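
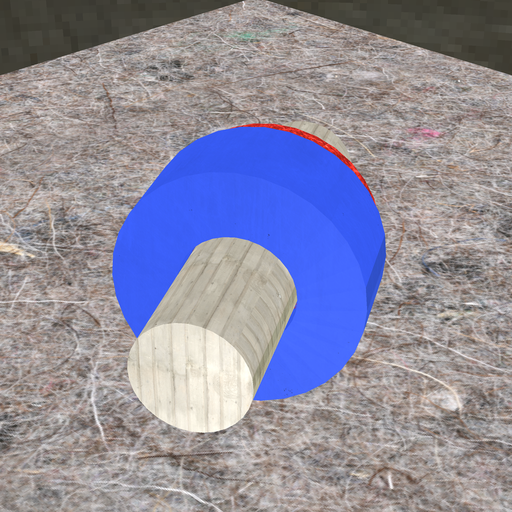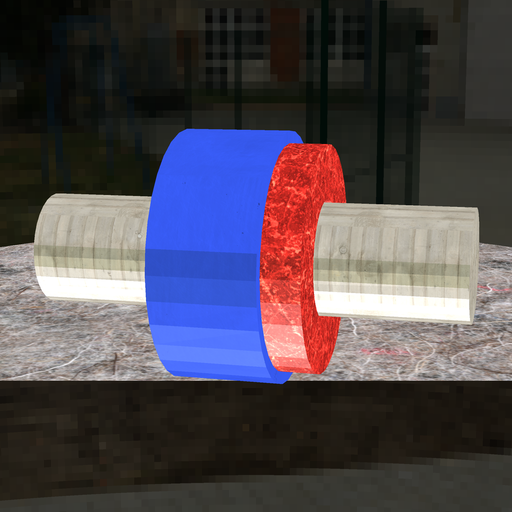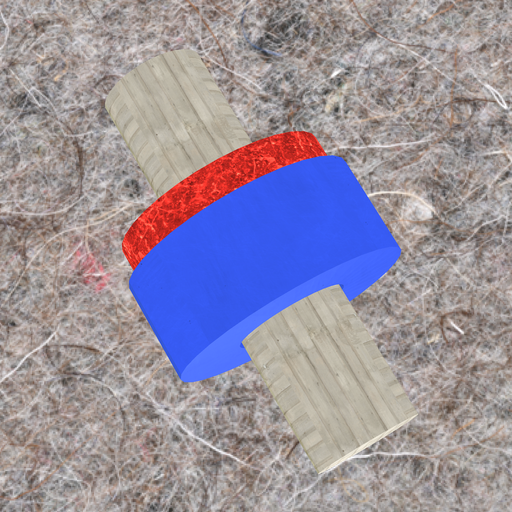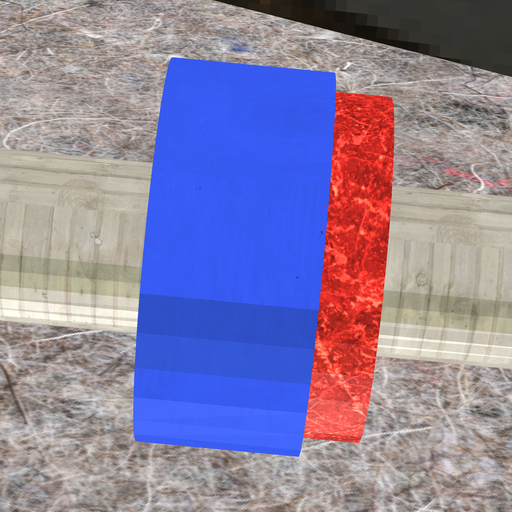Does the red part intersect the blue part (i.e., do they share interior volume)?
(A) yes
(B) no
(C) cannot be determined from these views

(A) yes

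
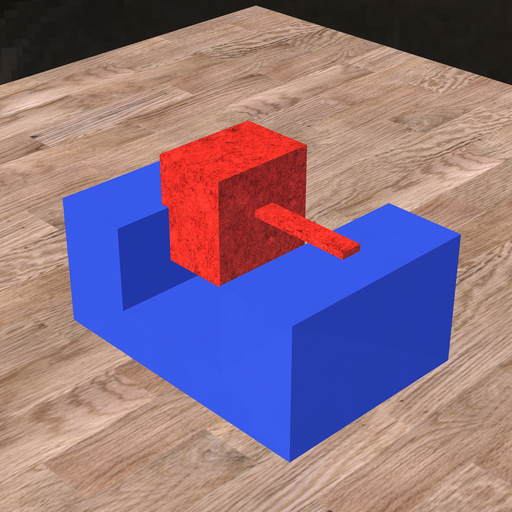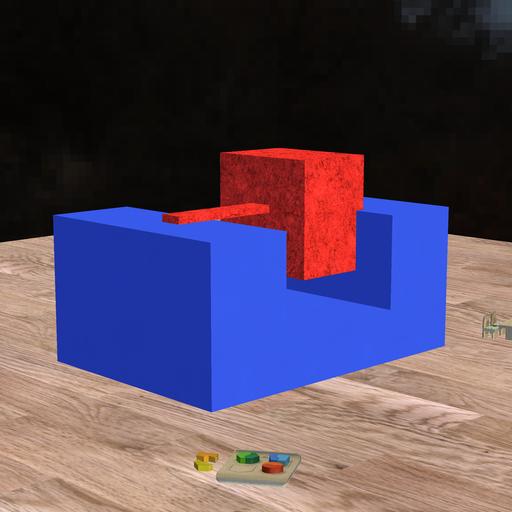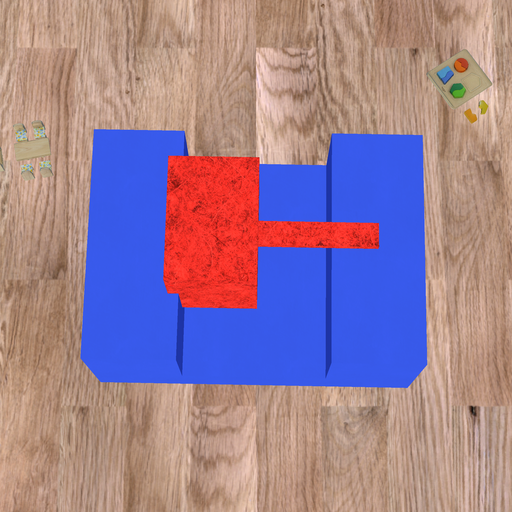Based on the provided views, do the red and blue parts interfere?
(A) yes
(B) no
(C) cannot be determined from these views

(A) yes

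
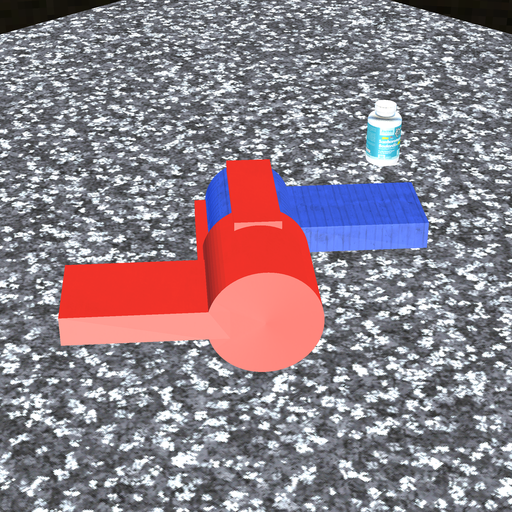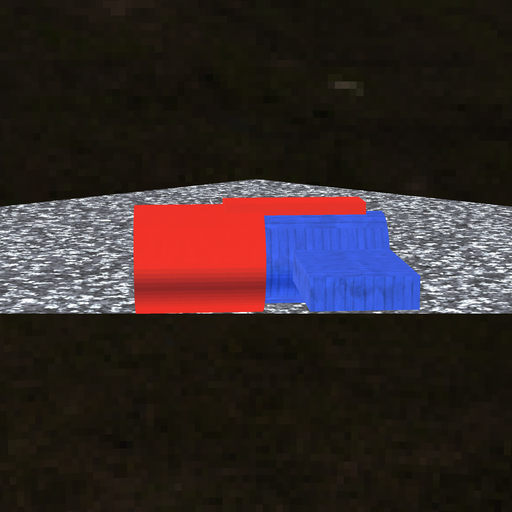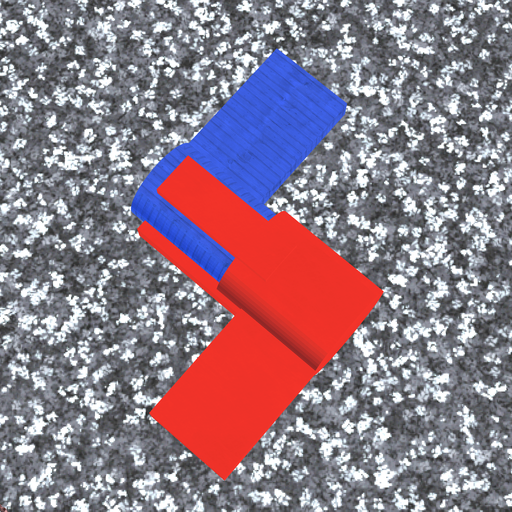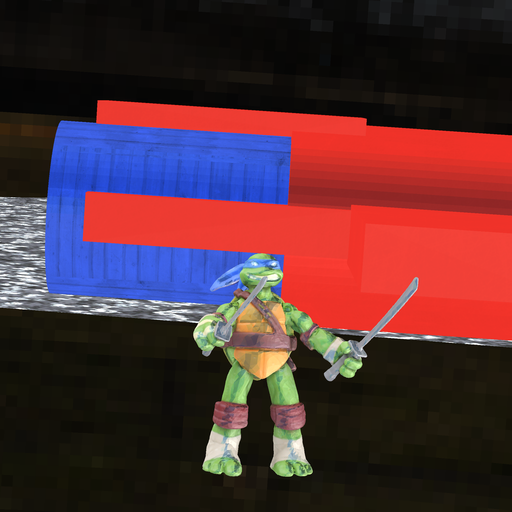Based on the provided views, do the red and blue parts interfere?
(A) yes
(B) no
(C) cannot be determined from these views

(A) yes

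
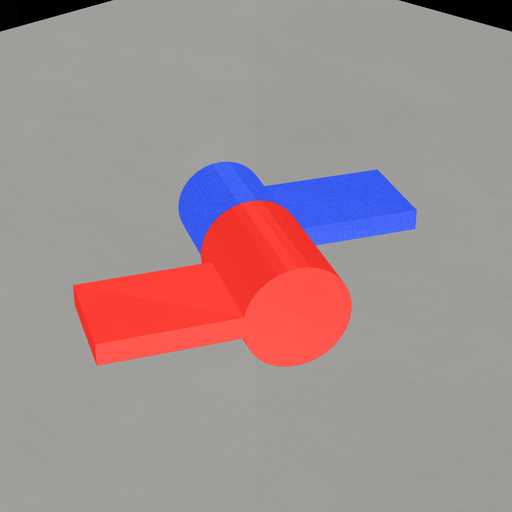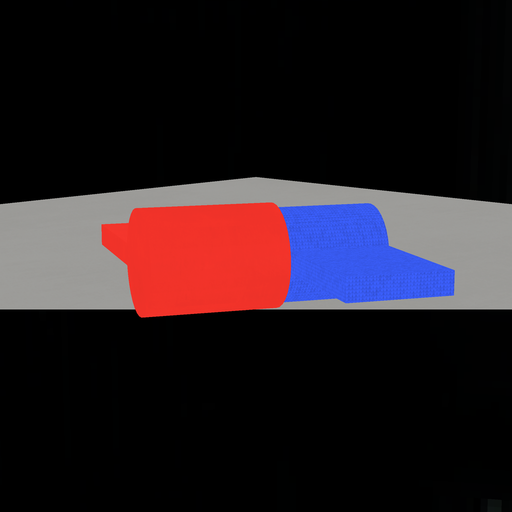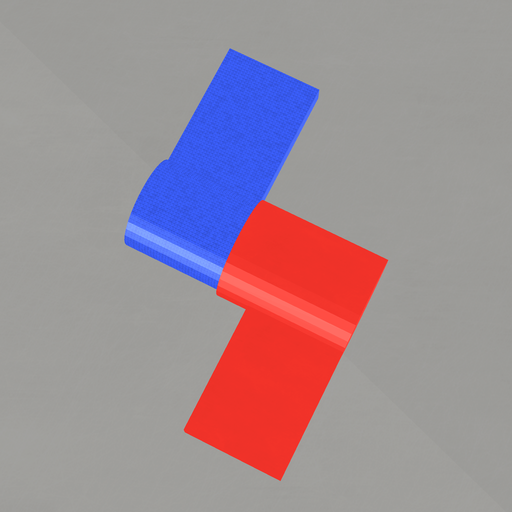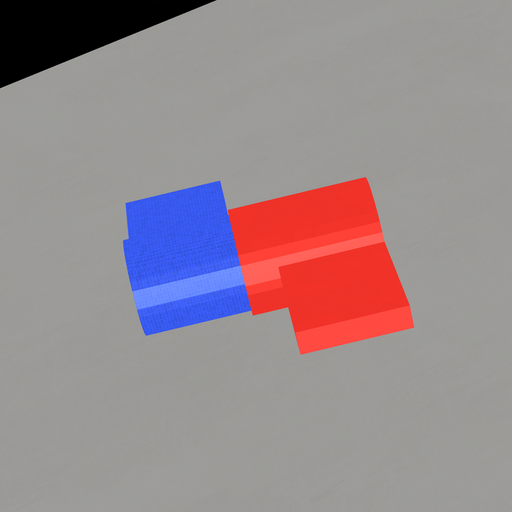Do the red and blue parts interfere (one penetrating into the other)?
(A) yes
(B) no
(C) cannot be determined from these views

(A) yes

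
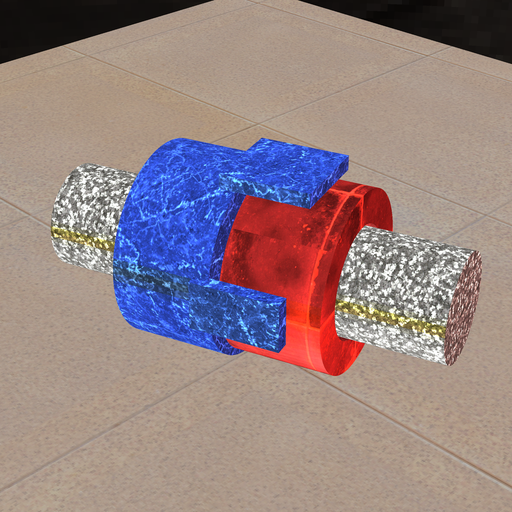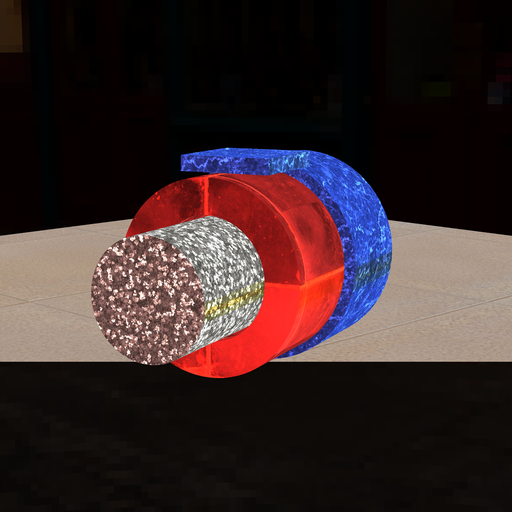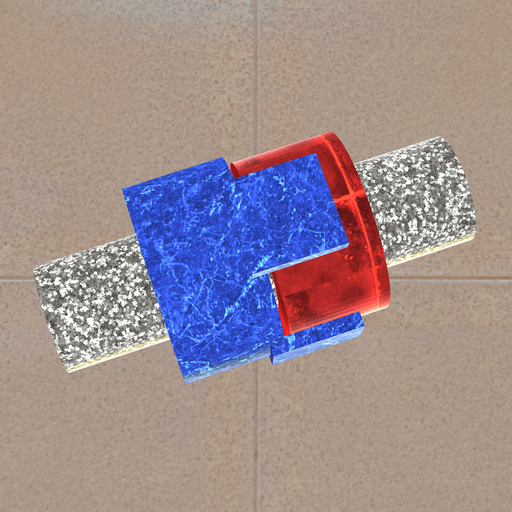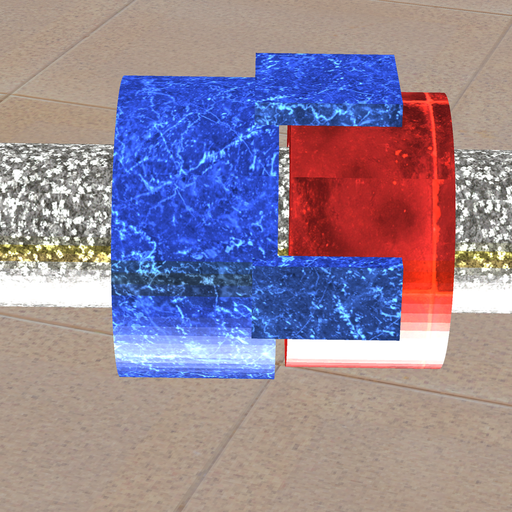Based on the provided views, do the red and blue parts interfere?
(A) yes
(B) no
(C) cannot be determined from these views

(B) no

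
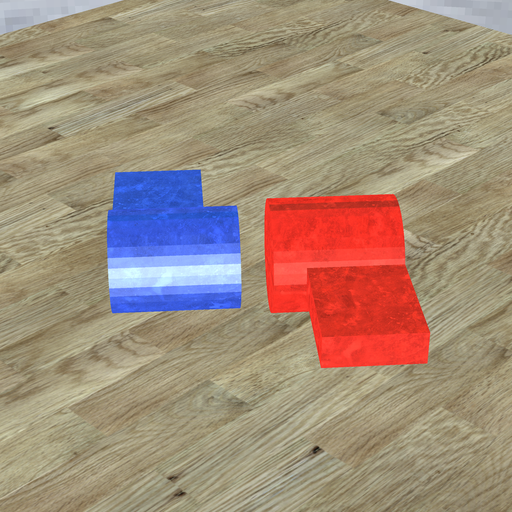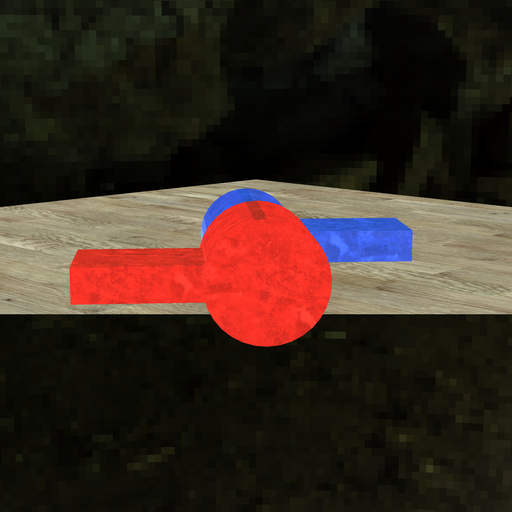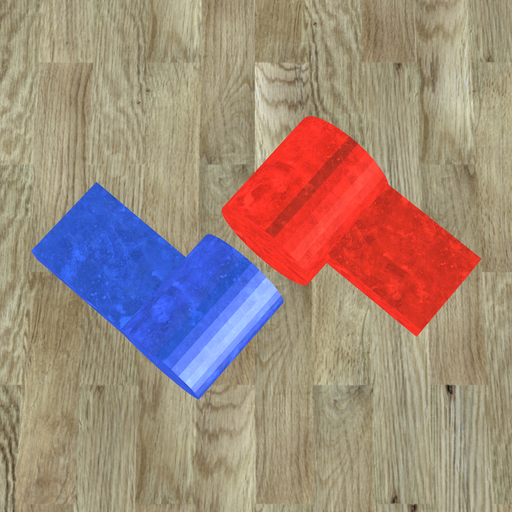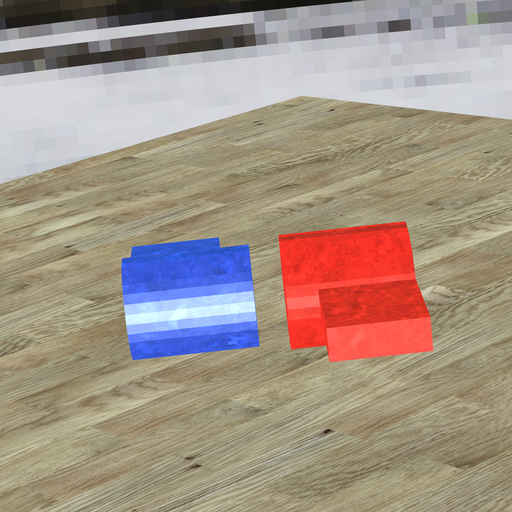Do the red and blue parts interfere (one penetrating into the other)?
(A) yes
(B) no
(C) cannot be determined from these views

(B) no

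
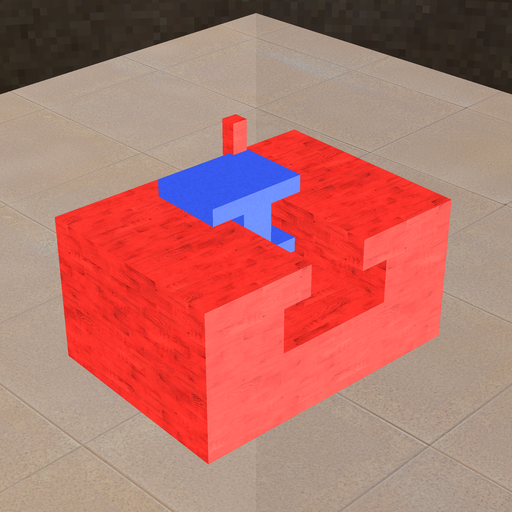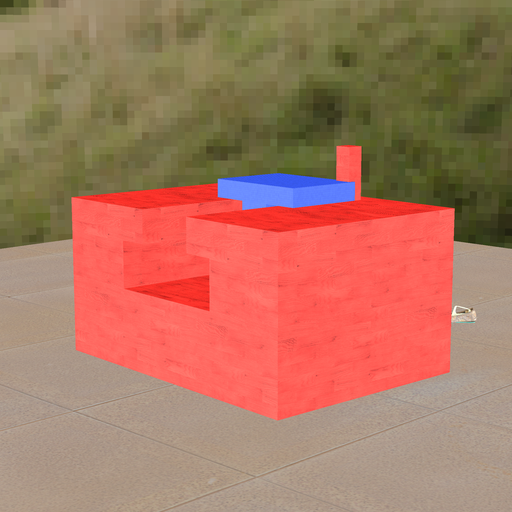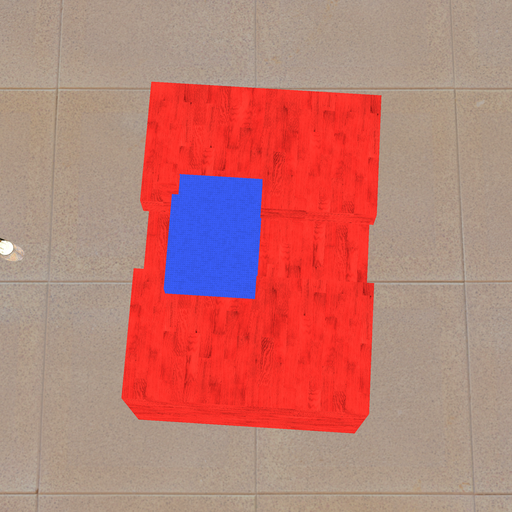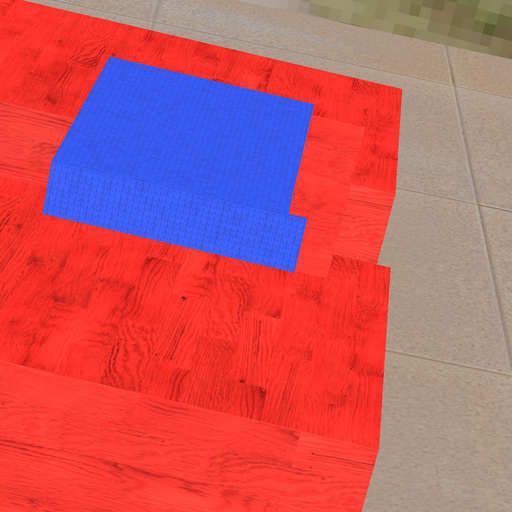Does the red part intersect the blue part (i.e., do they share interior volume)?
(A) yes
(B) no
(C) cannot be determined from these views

(A) yes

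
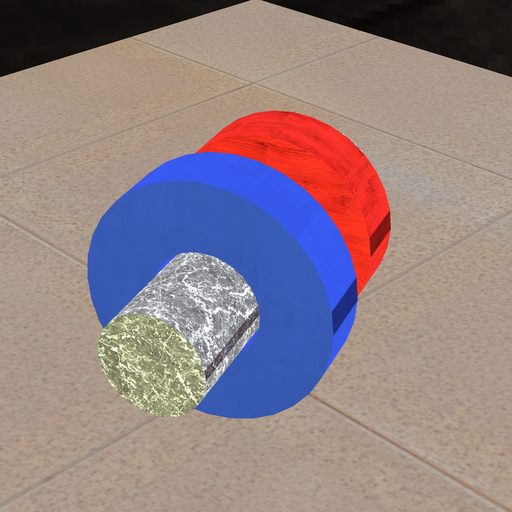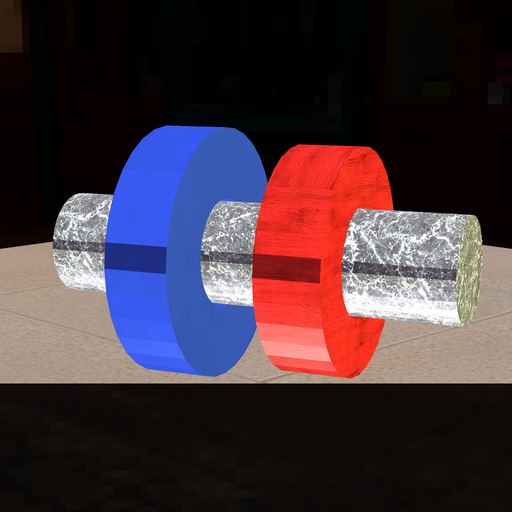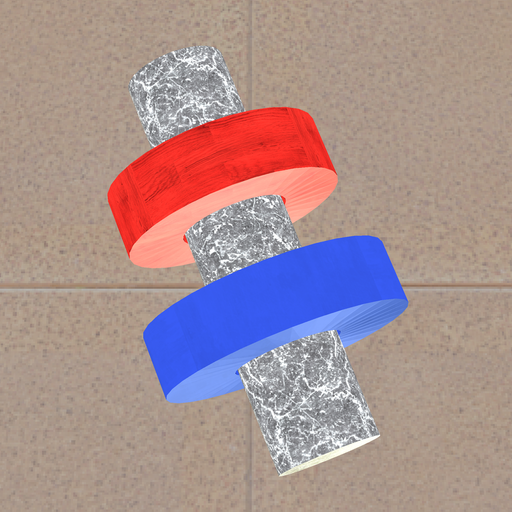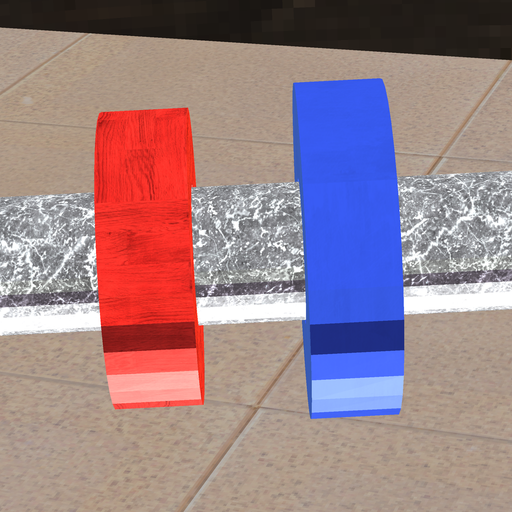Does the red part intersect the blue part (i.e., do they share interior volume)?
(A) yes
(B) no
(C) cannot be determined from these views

(B) no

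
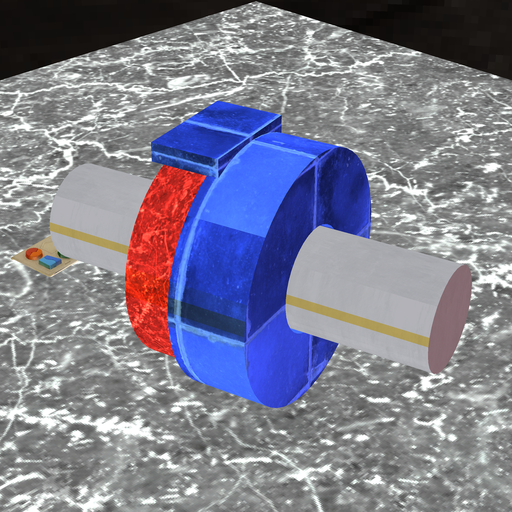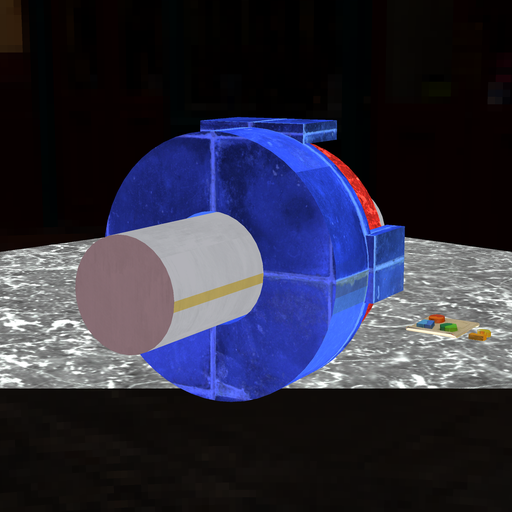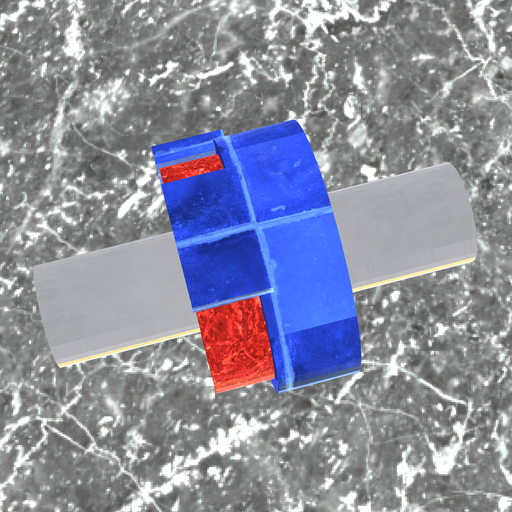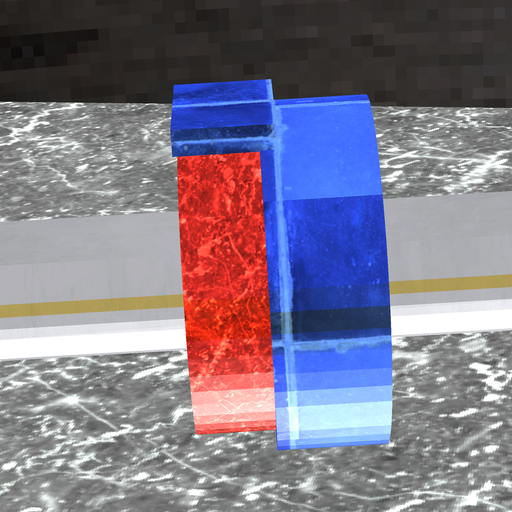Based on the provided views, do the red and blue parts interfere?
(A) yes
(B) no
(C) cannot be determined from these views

(A) yes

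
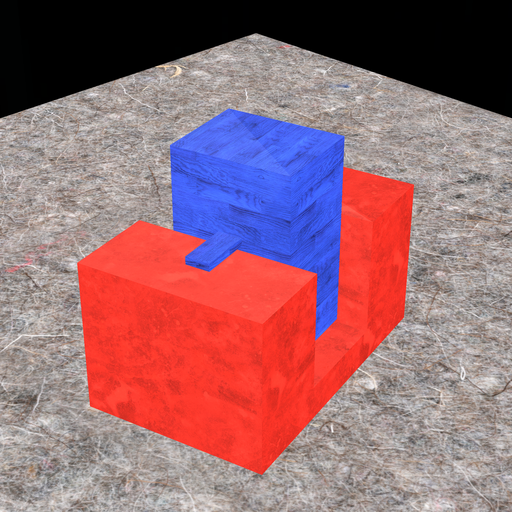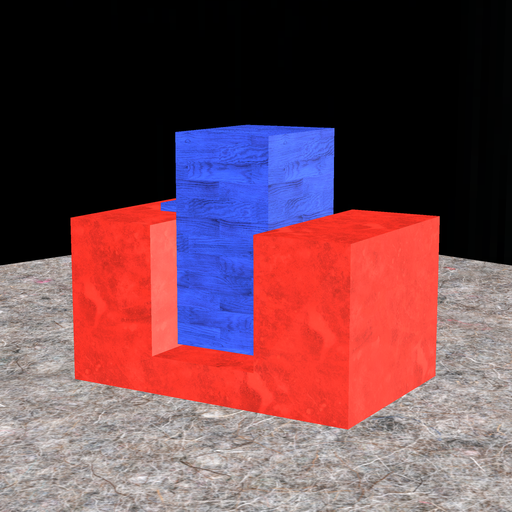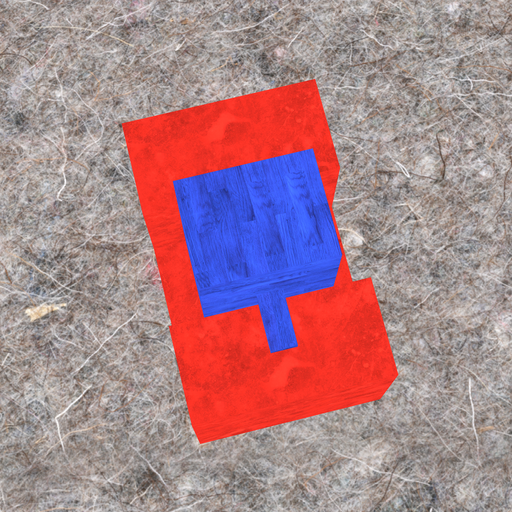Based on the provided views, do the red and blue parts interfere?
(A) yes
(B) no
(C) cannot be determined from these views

(B) no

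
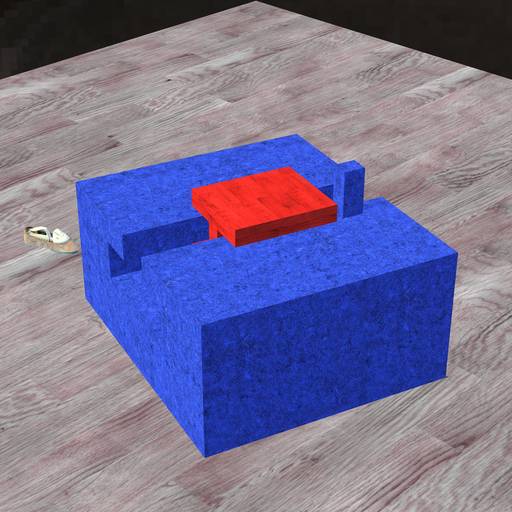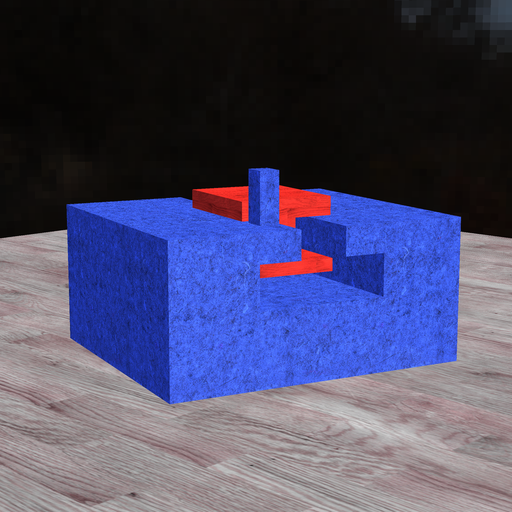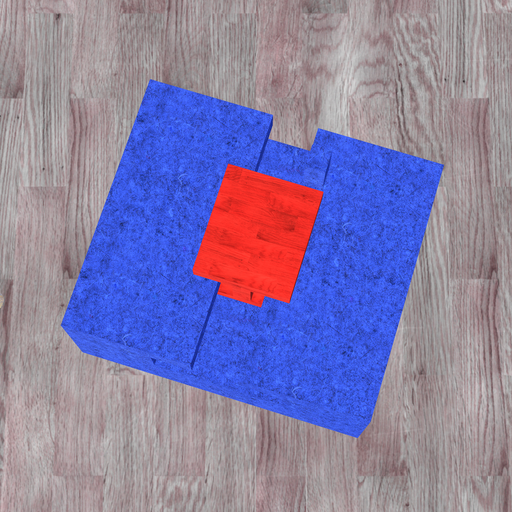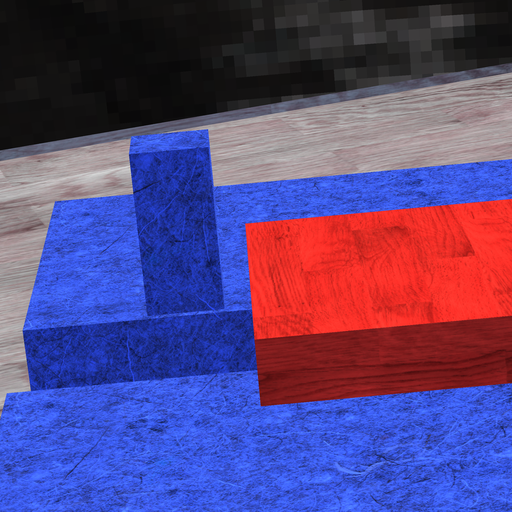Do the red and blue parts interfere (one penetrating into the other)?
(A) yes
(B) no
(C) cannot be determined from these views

(B) no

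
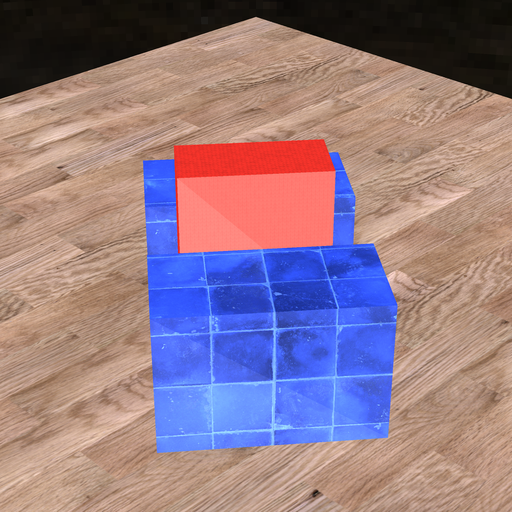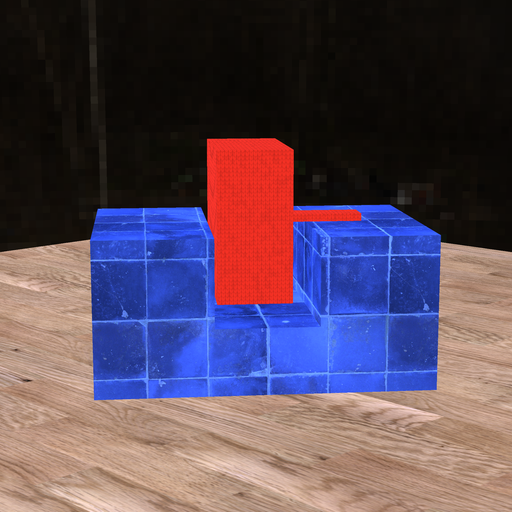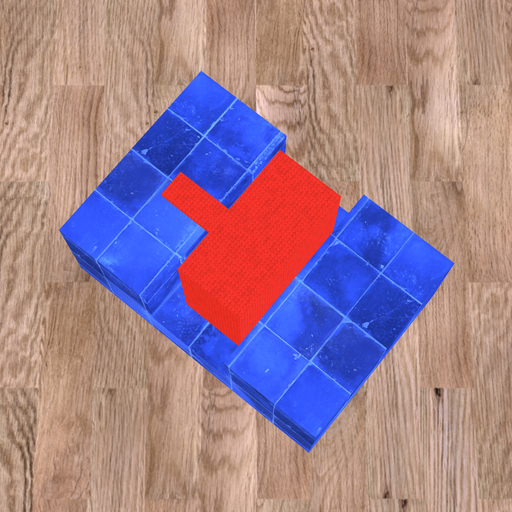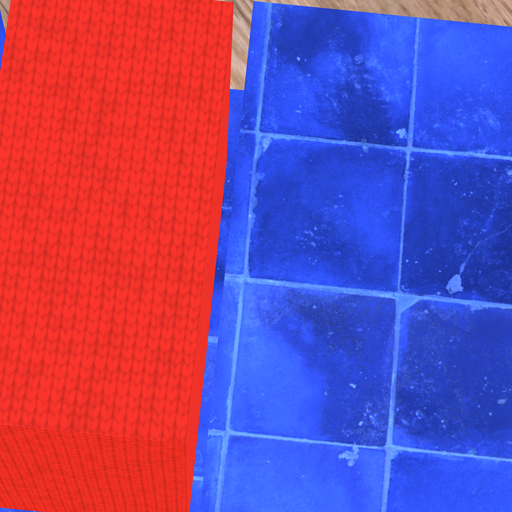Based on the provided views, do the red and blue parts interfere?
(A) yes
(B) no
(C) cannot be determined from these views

(B) no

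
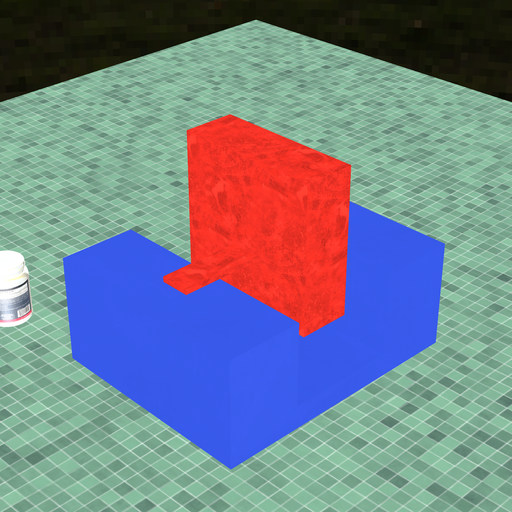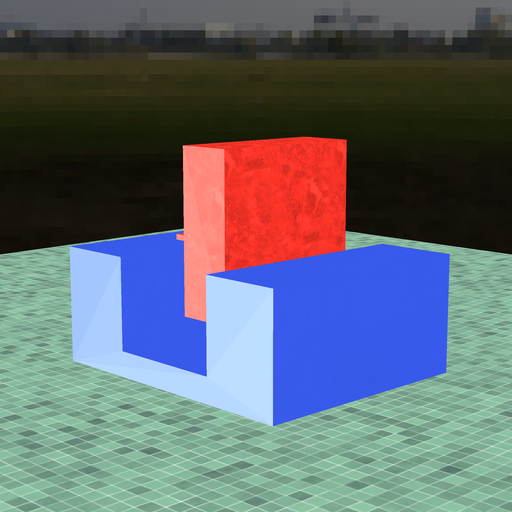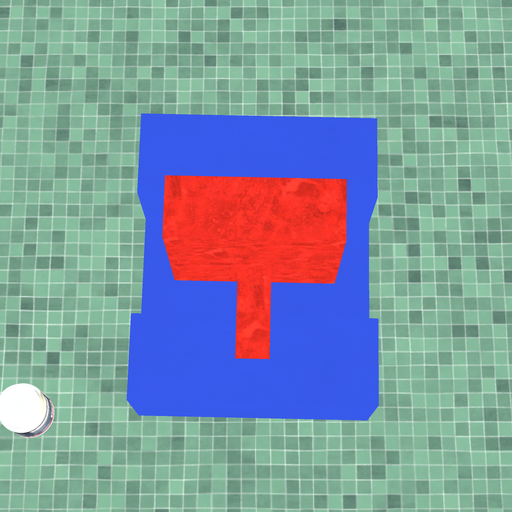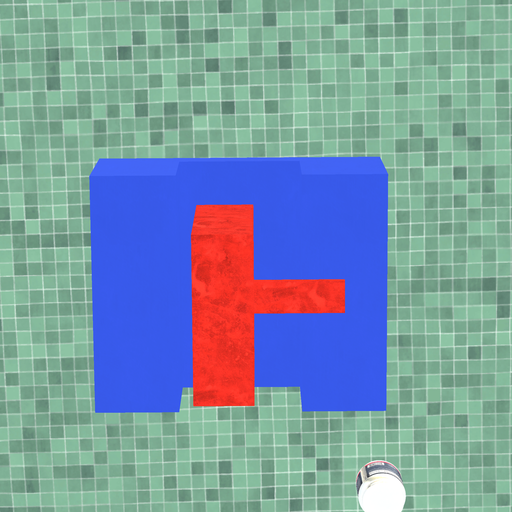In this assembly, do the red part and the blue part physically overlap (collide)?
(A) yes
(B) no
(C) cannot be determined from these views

(B) no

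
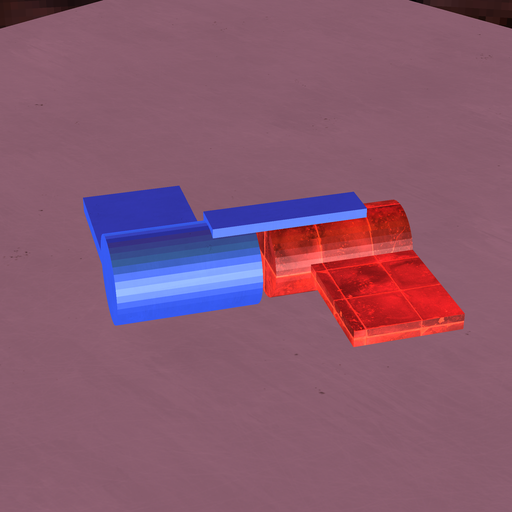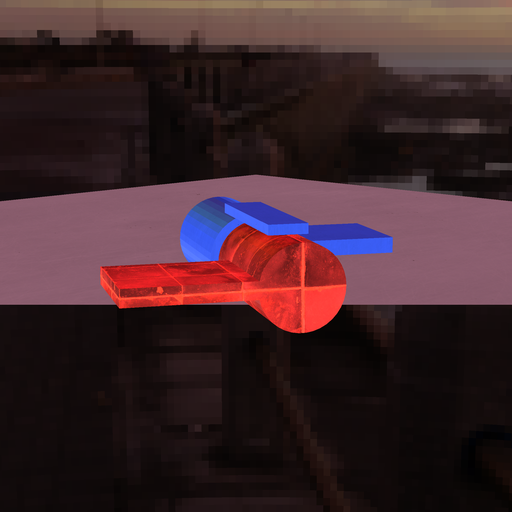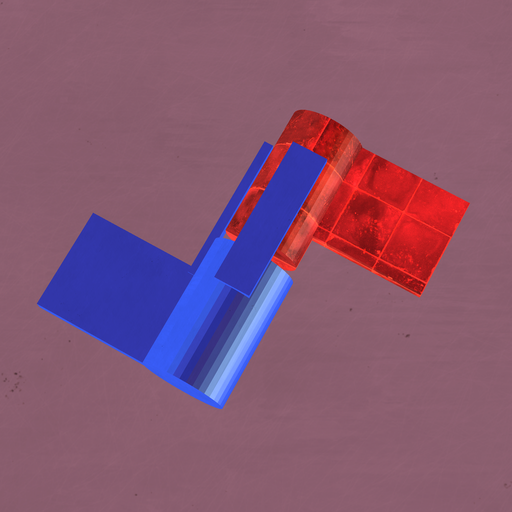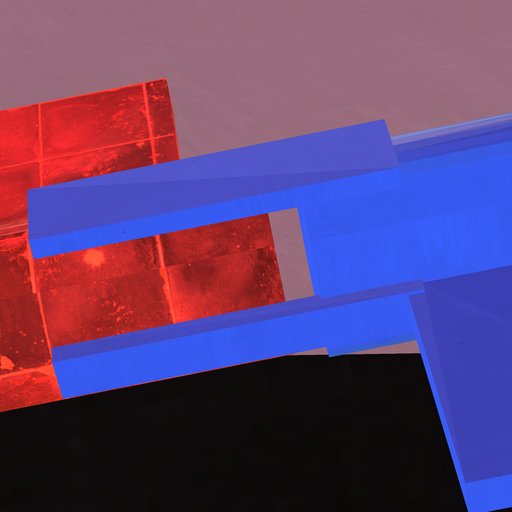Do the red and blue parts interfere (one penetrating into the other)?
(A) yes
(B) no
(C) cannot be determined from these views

(B) no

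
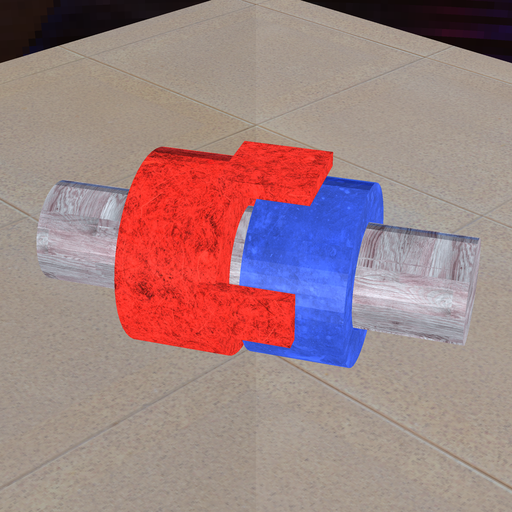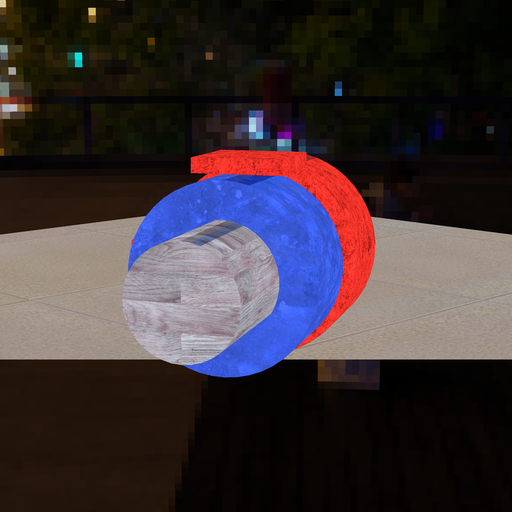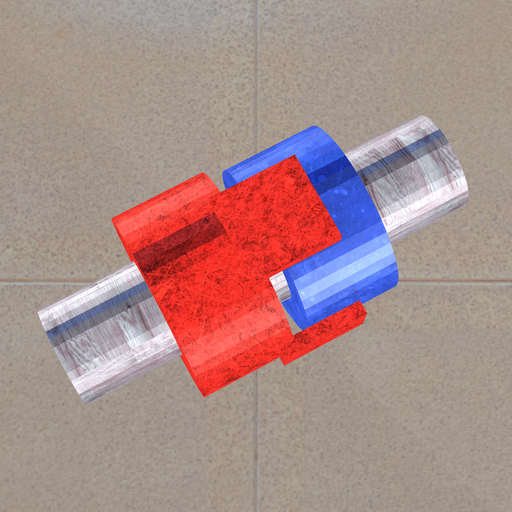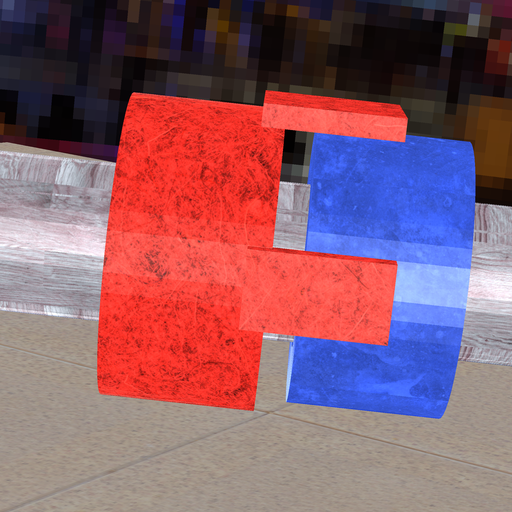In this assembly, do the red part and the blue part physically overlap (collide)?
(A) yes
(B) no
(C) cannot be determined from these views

(B) no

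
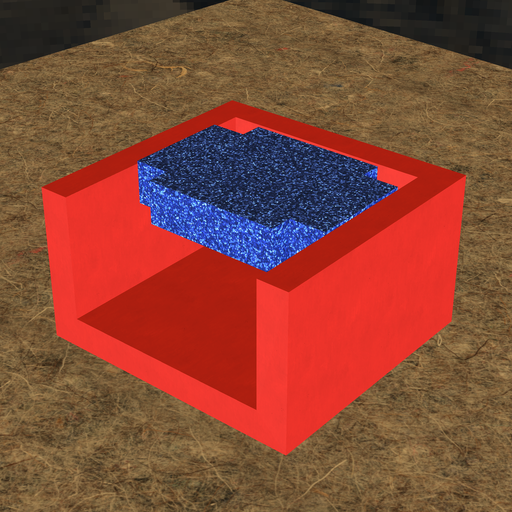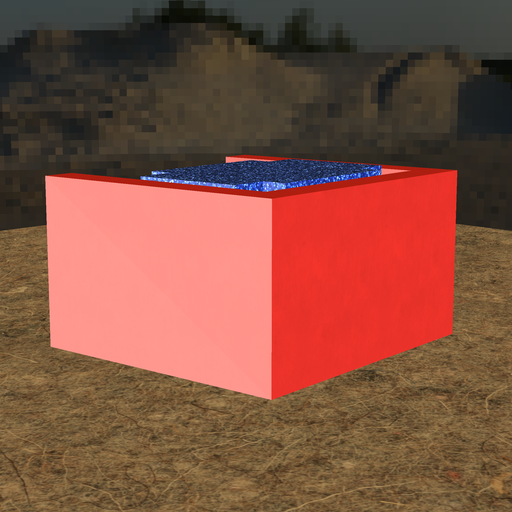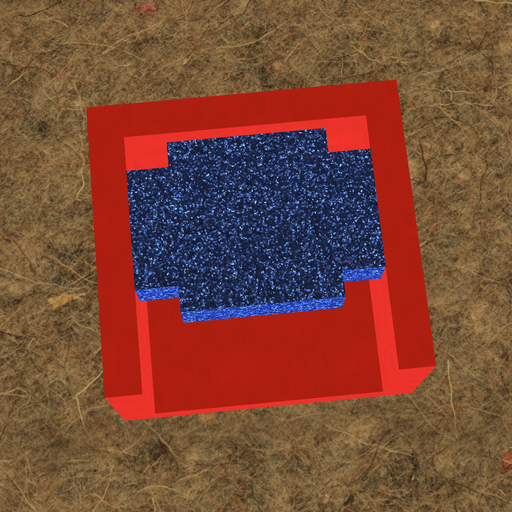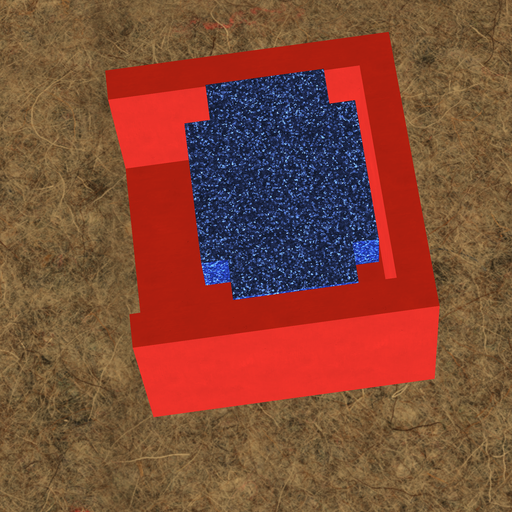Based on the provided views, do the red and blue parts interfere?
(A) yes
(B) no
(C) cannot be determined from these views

(B) no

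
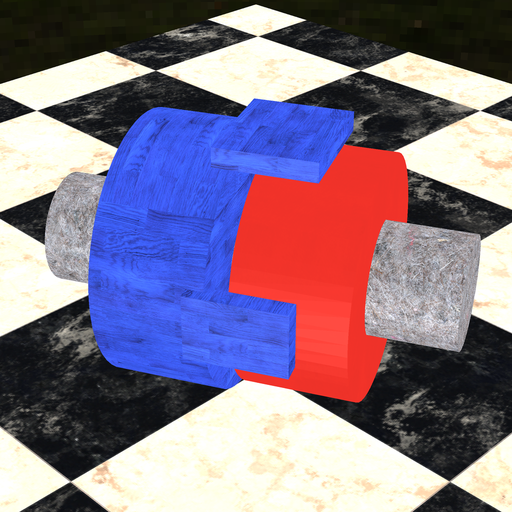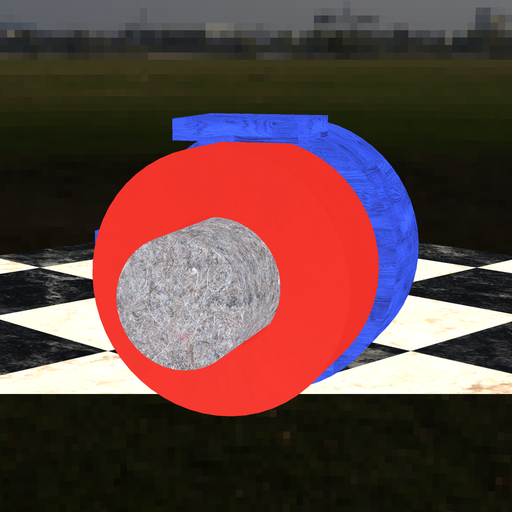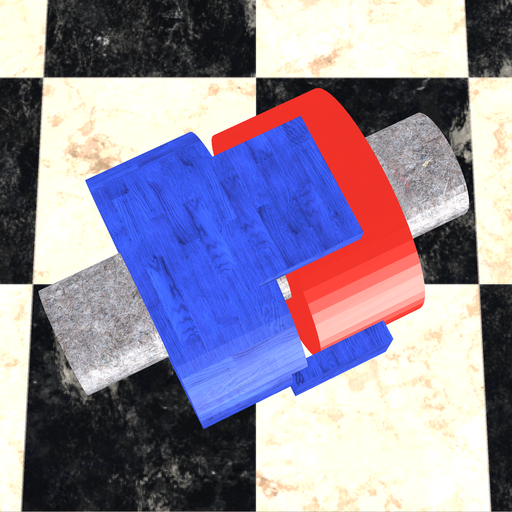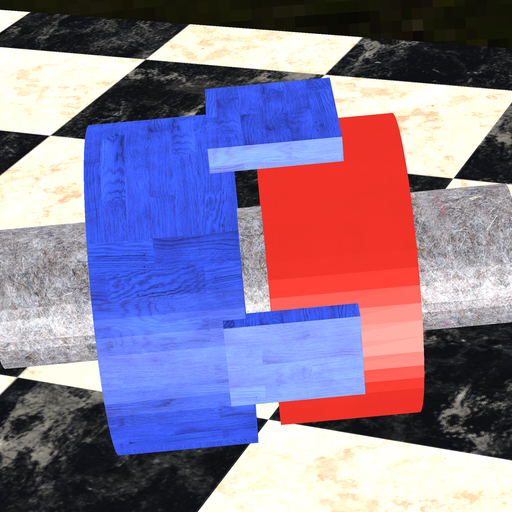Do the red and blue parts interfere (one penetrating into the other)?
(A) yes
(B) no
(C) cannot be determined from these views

(B) no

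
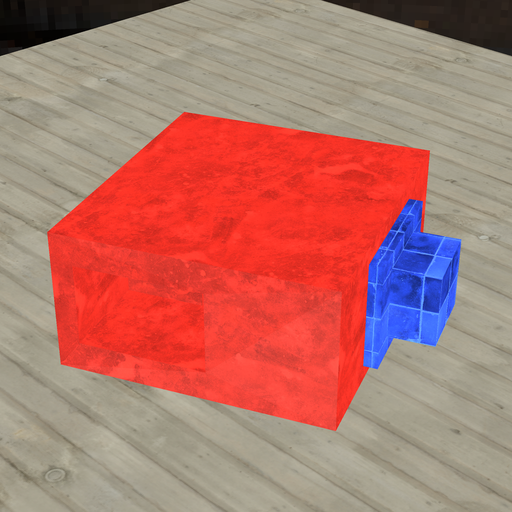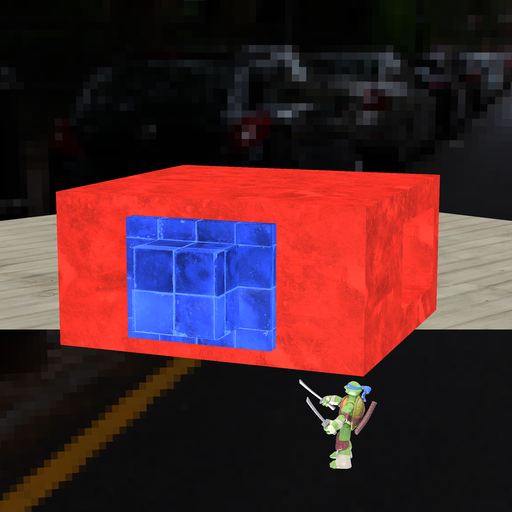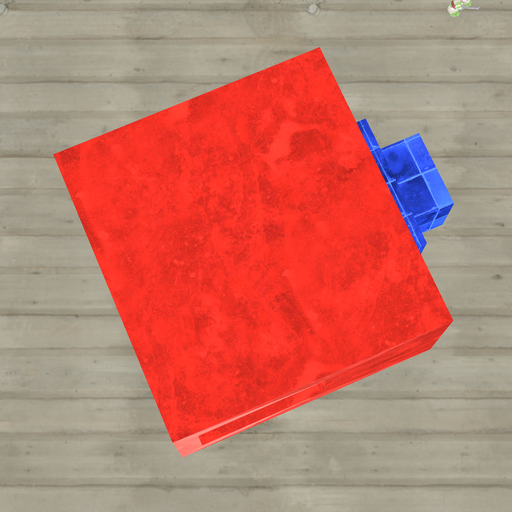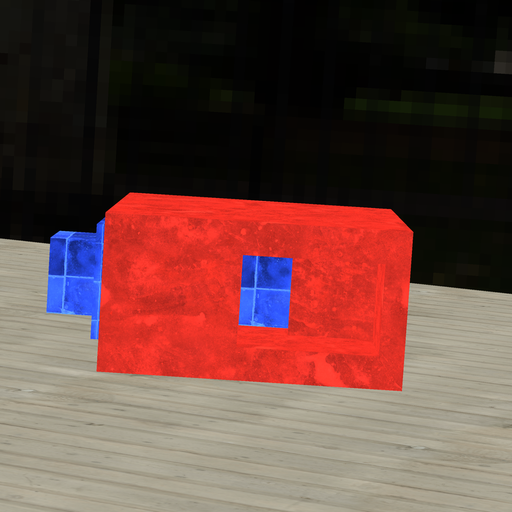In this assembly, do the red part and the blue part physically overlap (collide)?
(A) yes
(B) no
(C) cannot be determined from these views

(A) yes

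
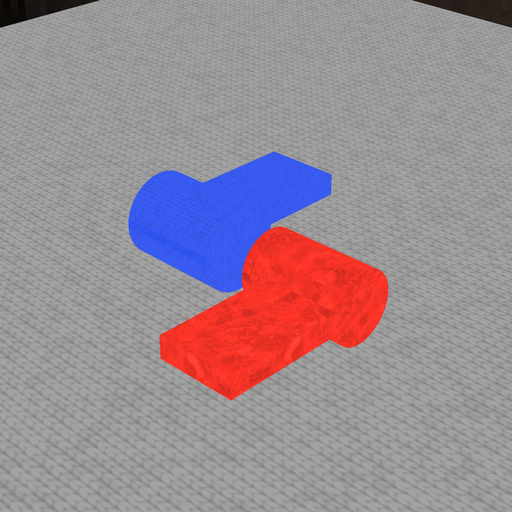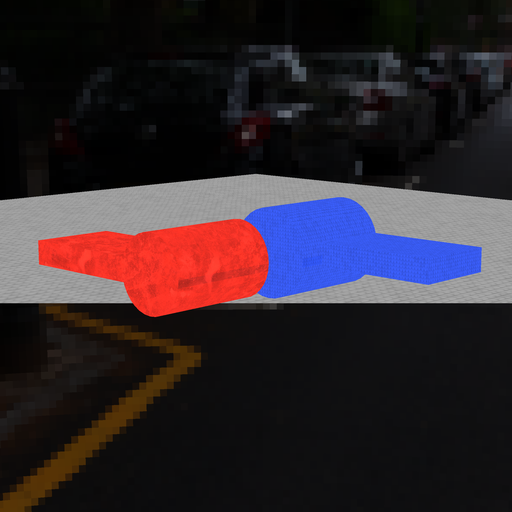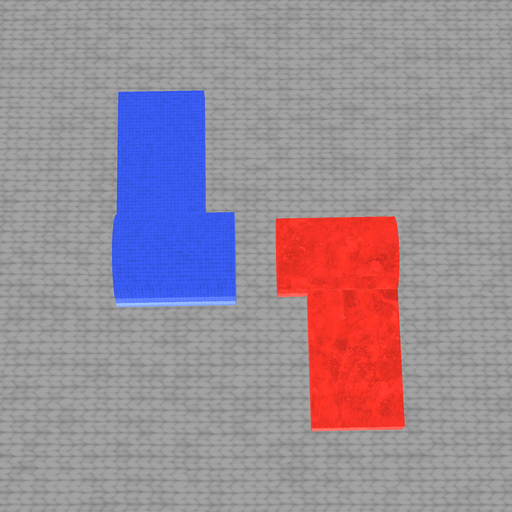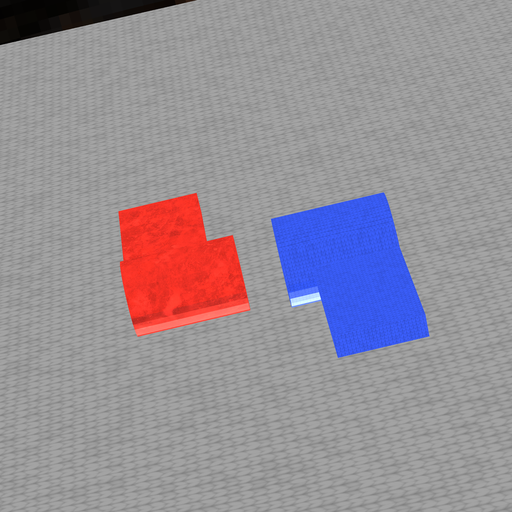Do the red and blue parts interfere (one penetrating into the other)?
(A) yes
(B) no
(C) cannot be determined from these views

(B) no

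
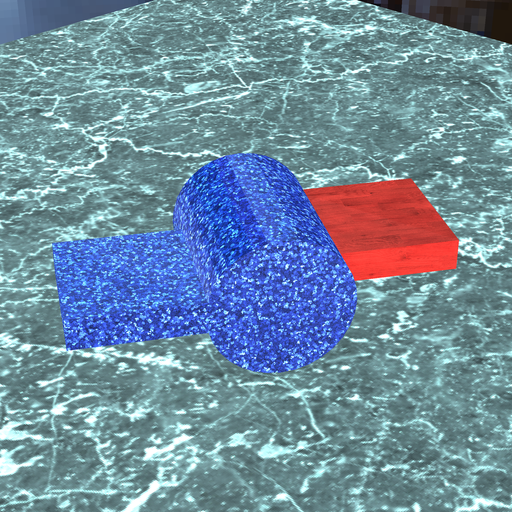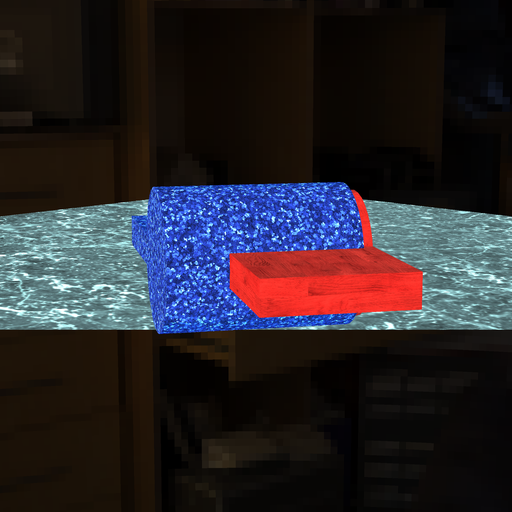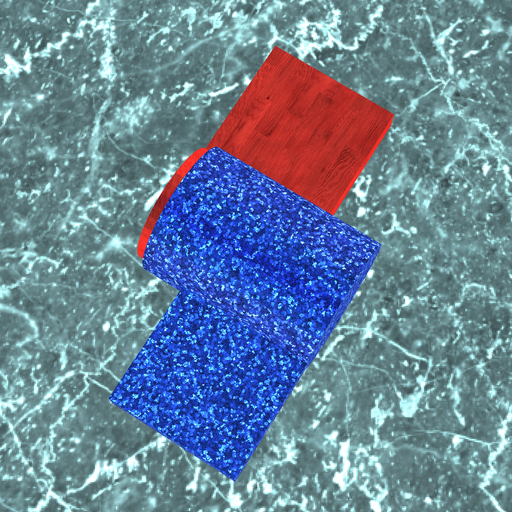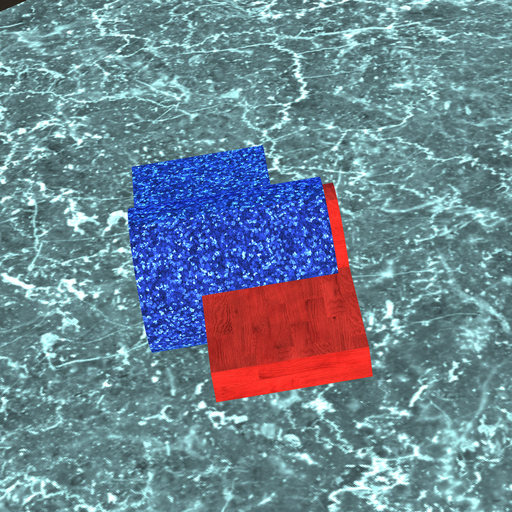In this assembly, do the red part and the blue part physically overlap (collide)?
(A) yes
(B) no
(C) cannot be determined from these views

(A) yes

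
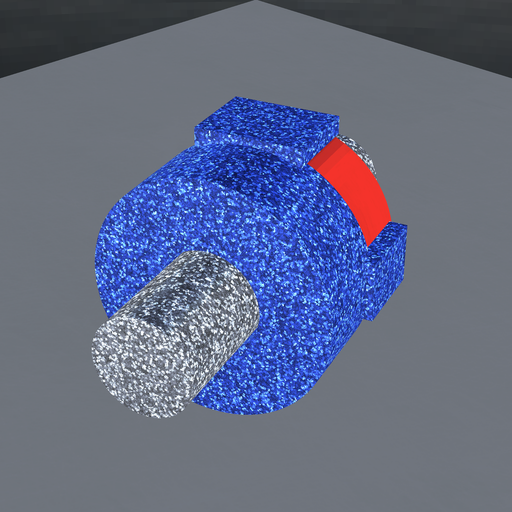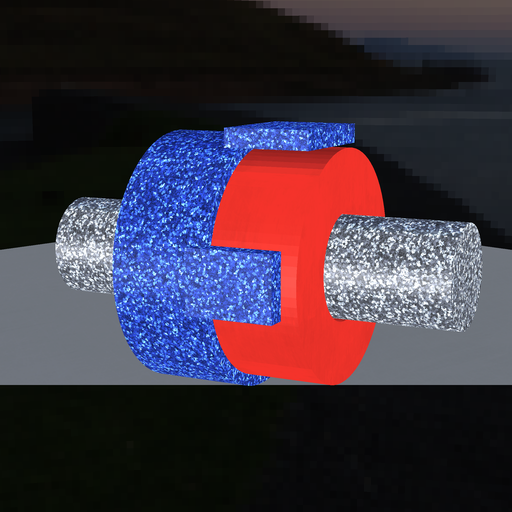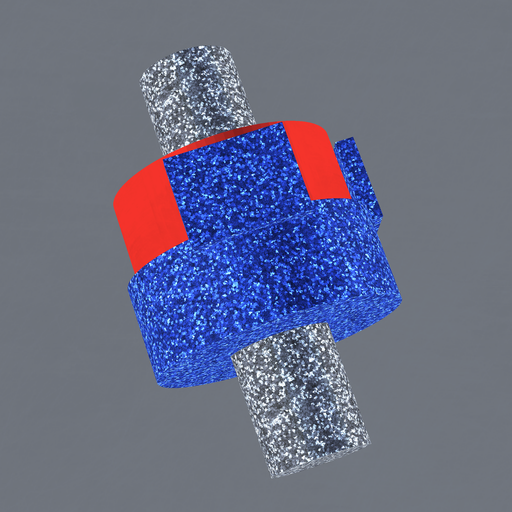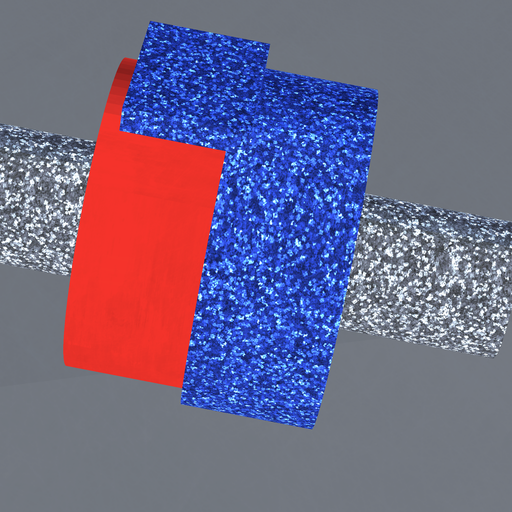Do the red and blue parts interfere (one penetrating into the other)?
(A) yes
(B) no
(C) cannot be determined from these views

(A) yes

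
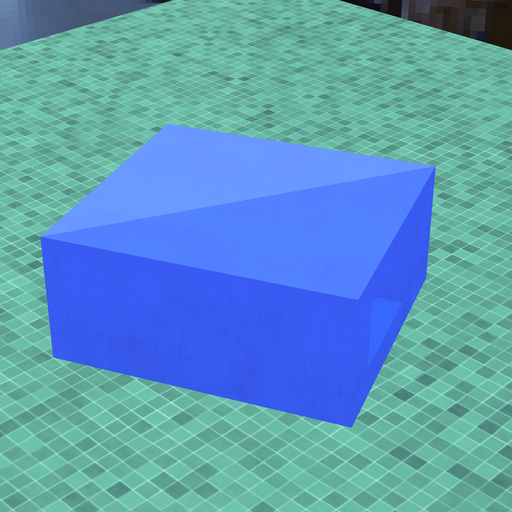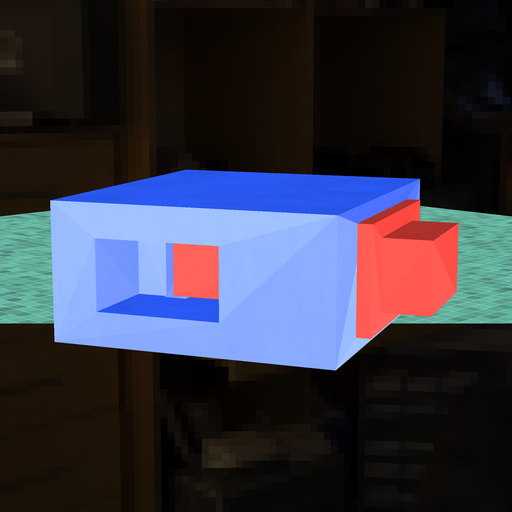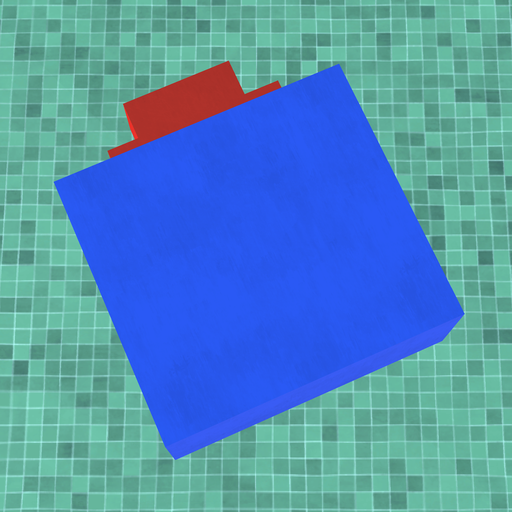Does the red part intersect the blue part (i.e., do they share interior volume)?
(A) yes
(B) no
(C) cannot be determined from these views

(C) cannot be determined from these views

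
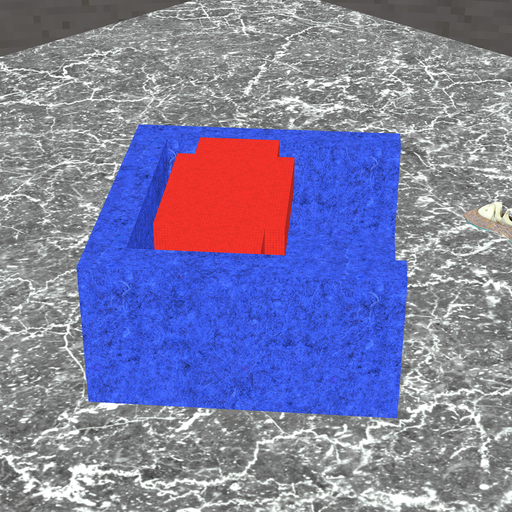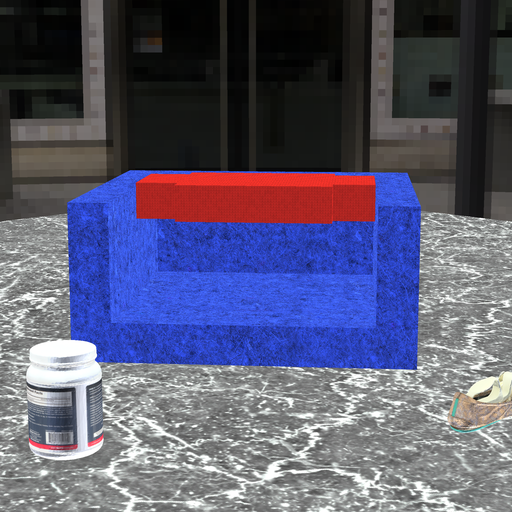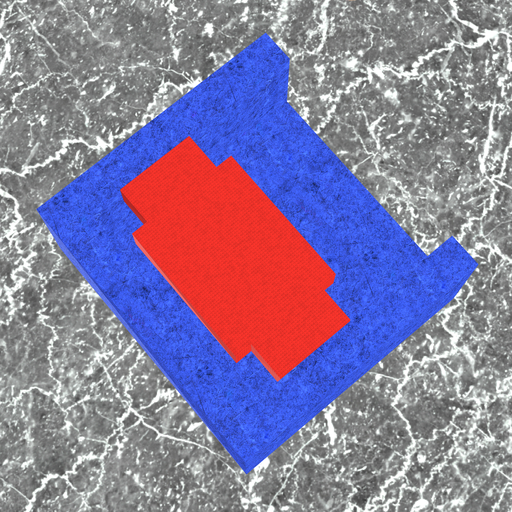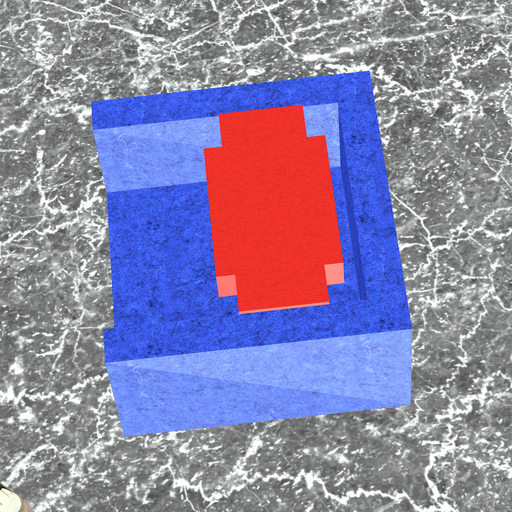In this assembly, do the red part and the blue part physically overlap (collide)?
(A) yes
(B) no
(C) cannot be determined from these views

(B) no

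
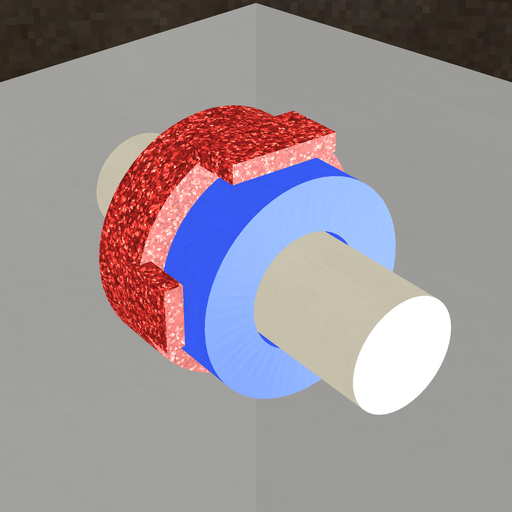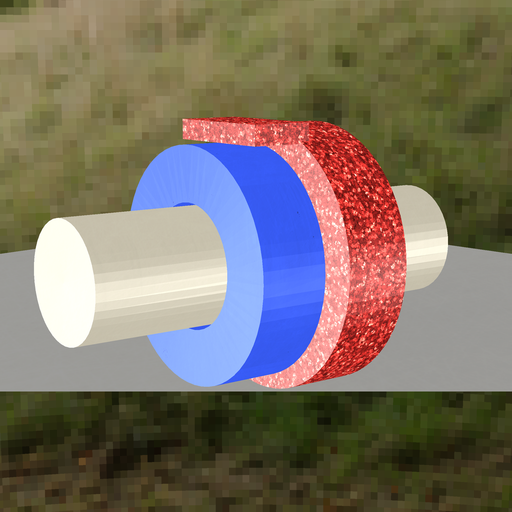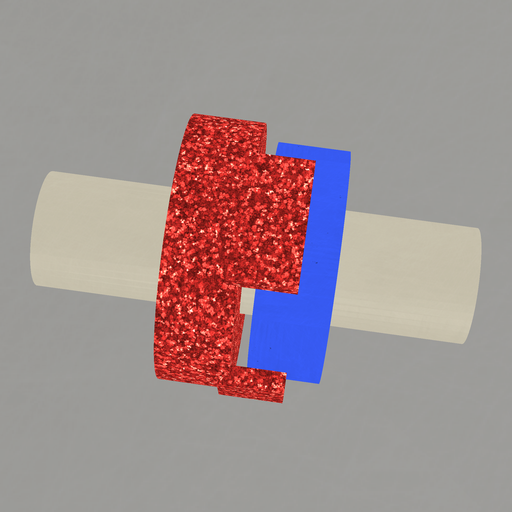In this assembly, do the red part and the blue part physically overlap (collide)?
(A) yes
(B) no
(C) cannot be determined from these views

(B) no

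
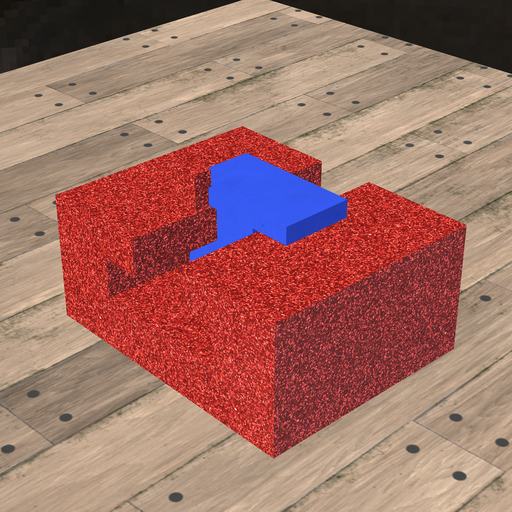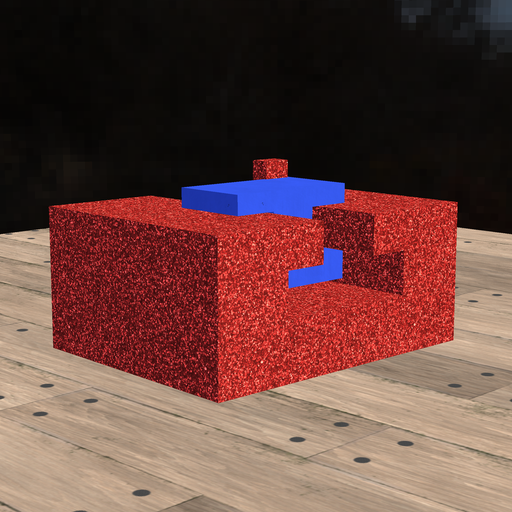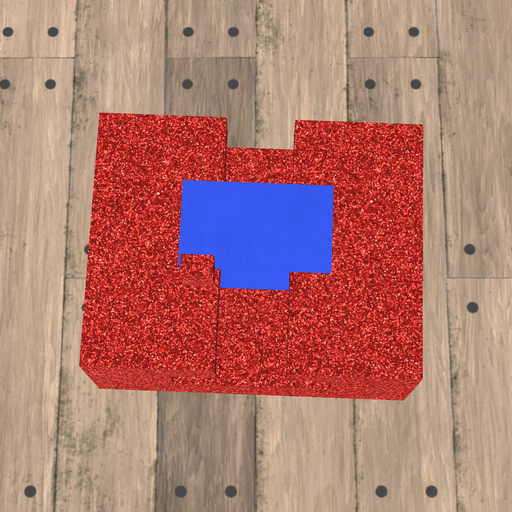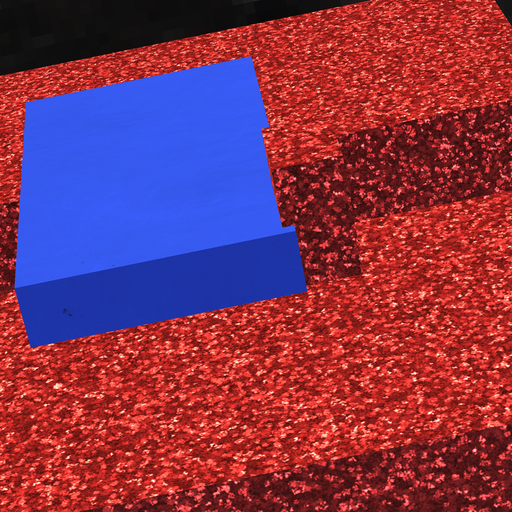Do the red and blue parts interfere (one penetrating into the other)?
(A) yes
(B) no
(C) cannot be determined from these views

(A) yes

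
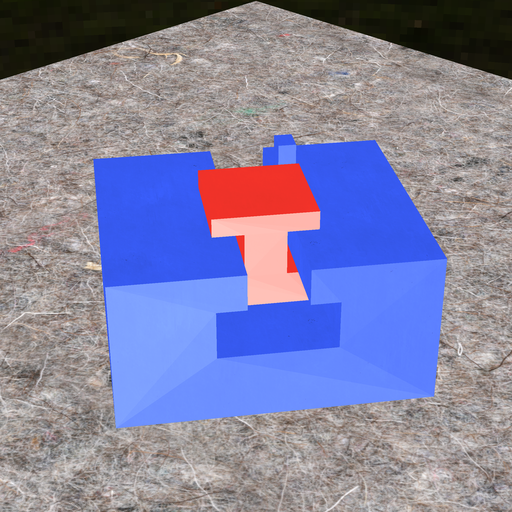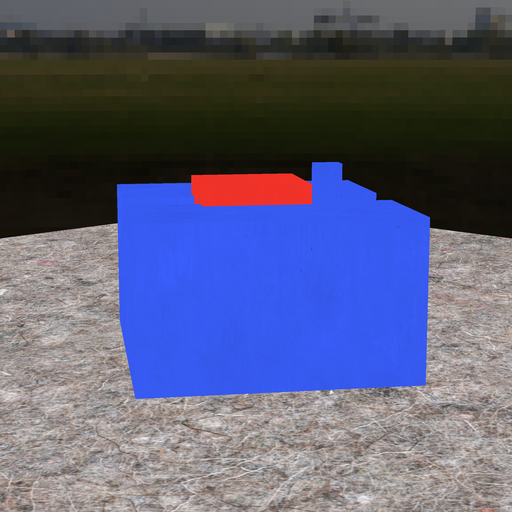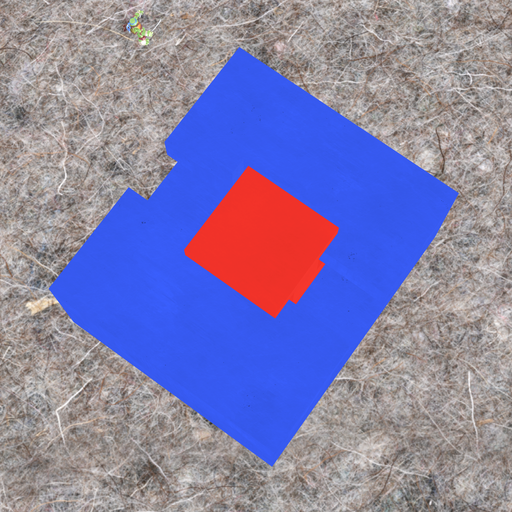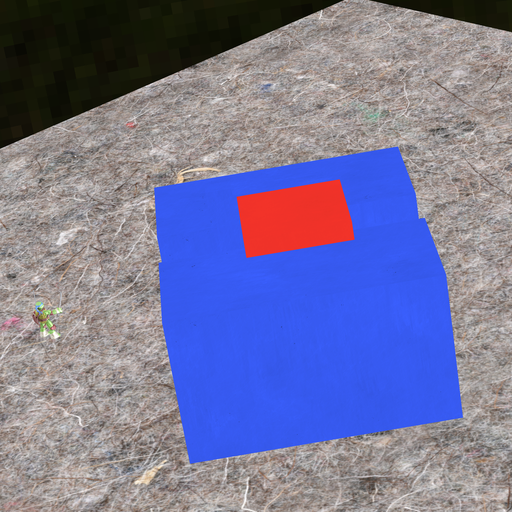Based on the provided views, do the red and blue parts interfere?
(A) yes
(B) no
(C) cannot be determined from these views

(B) no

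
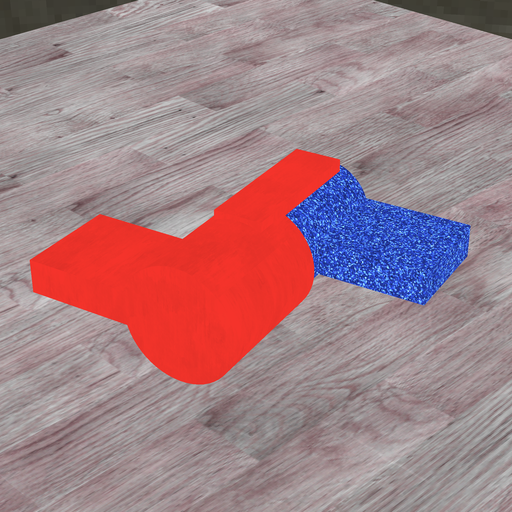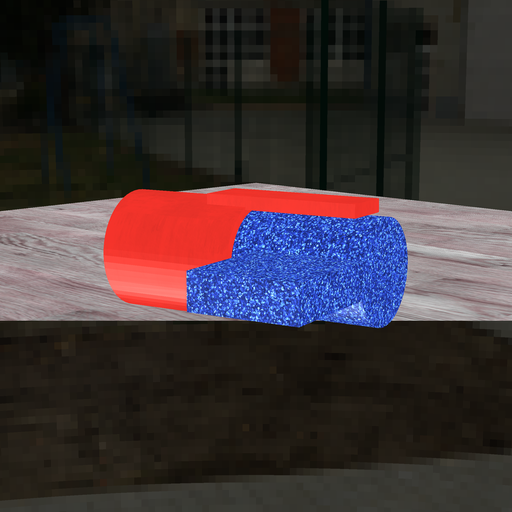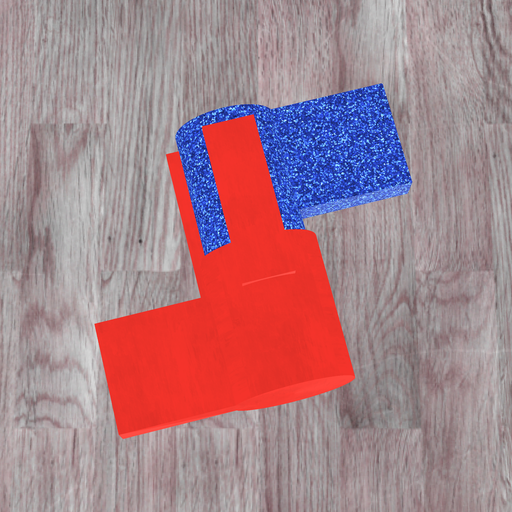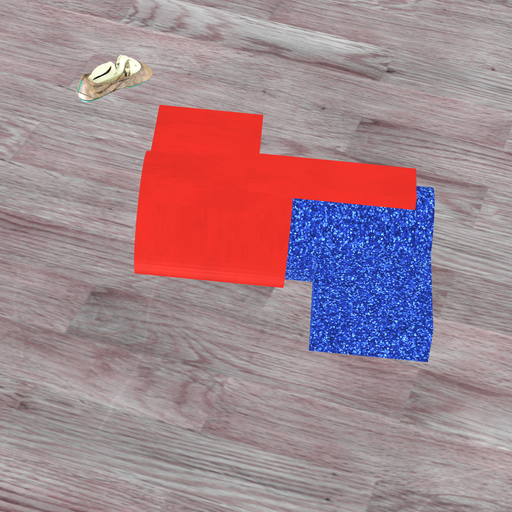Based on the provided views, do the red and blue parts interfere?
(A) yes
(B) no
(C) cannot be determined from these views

(A) yes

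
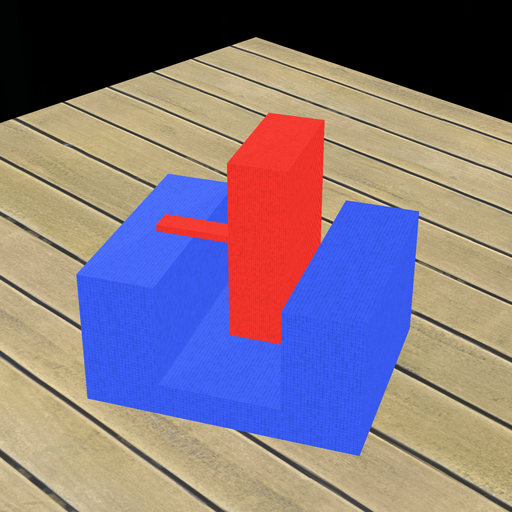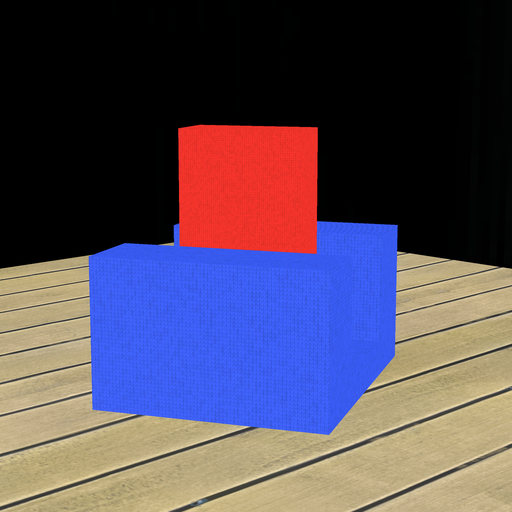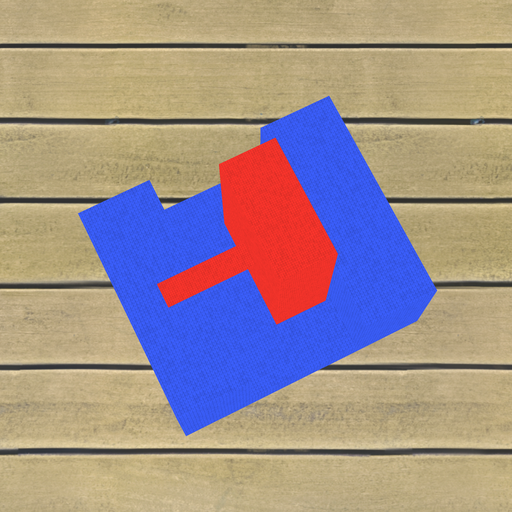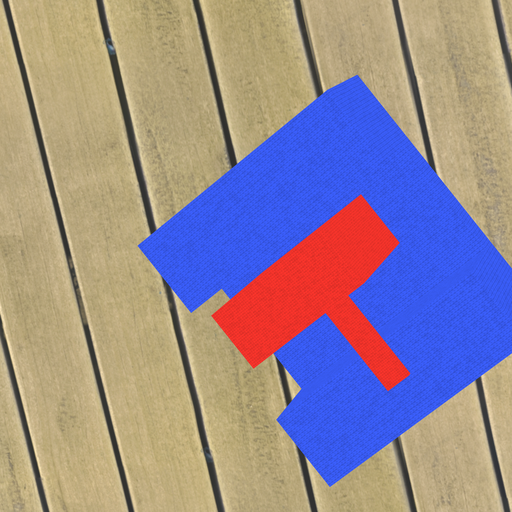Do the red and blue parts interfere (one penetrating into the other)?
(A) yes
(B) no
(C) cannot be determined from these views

(B) no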